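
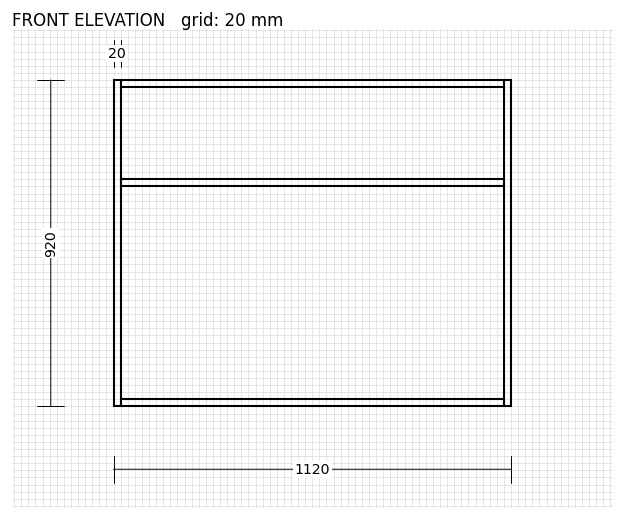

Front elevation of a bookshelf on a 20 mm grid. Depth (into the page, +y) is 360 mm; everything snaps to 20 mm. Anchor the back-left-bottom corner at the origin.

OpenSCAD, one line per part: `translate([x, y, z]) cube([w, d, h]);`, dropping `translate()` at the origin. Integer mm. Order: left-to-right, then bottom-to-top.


cube([20, 360, 920]);
translate([20, 0, 0]) cube([1080, 360, 20]);
translate([20, 0, 620]) cube([1080, 360, 20]);
translate([20, 0, 900]) cube([1080, 360, 20]);
translate([1100, 0, 0]) cube([20, 360, 920]);


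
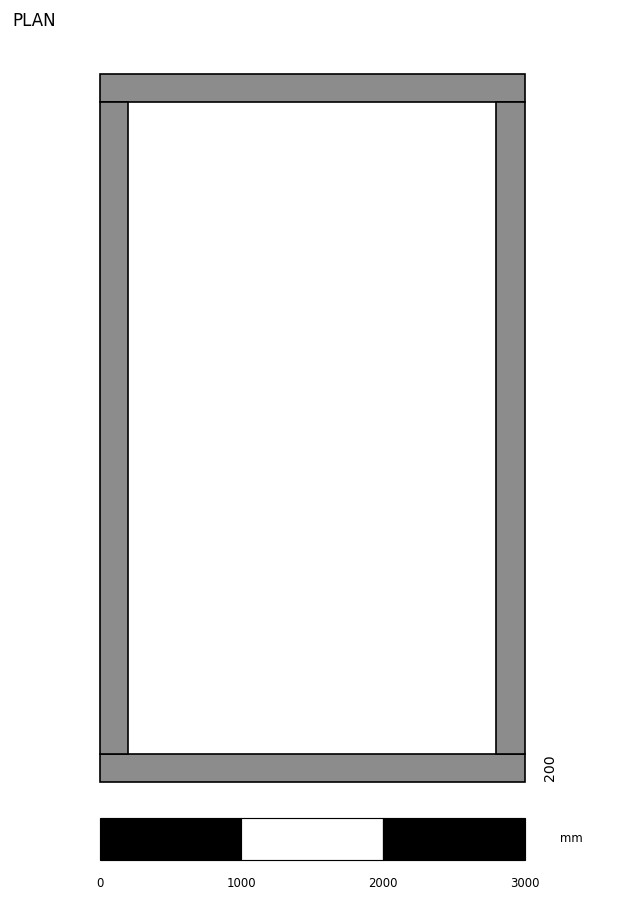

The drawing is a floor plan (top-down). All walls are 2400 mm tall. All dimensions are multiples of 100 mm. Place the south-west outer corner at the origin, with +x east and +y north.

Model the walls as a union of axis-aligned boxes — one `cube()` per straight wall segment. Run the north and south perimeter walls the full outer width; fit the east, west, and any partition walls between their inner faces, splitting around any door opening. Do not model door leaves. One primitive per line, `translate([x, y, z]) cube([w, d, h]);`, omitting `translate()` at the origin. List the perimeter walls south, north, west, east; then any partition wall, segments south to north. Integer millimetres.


cube([3000, 200, 2400]);
translate([0, 4800, 0]) cube([3000, 200, 2400]);
translate([0, 200, 0]) cube([200, 4600, 2400]);
translate([2800, 200, 0]) cube([200, 4600, 2400]);


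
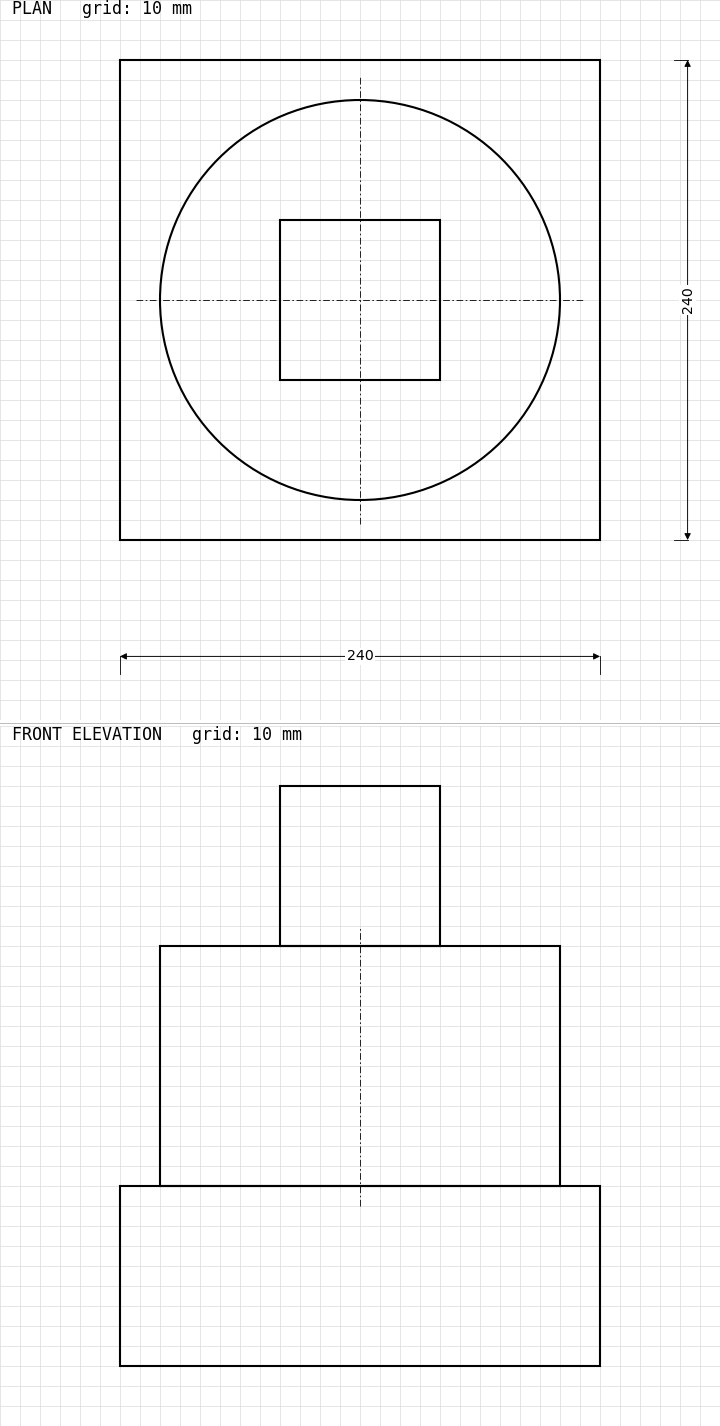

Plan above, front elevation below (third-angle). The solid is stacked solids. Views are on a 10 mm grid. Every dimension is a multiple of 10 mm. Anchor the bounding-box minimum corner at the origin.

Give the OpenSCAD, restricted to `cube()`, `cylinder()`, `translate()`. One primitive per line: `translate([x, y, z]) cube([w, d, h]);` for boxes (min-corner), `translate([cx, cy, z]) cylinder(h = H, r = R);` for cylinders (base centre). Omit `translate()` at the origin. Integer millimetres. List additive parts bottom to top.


cube([240, 240, 90]);
translate([120, 120, 90]) cylinder(h = 120, r = 100);
translate([80, 80, 210]) cube([80, 80, 80]);


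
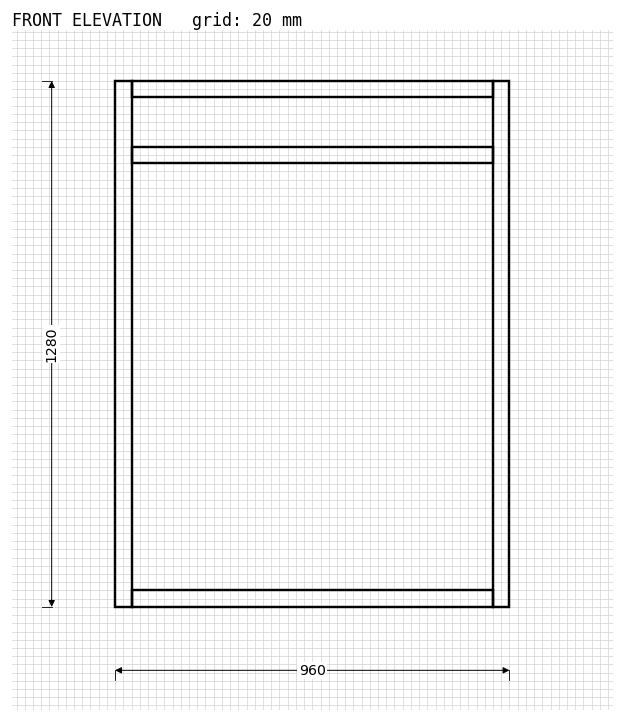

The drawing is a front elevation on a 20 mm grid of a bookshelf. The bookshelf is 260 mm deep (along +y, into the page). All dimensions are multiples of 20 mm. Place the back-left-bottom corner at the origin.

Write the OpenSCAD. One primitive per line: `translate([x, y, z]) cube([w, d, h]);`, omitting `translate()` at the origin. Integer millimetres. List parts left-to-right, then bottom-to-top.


cube([40, 260, 1280]);
translate([40, 0, 0]) cube([880, 260, 40]);
translate([40, 0, 1080]) cube([880, 260, 40]);
translate([40, 0, 1240]) cube([880, 260, 40]);
translate([920, 0, 0]) cube([40, 260, 1280]);


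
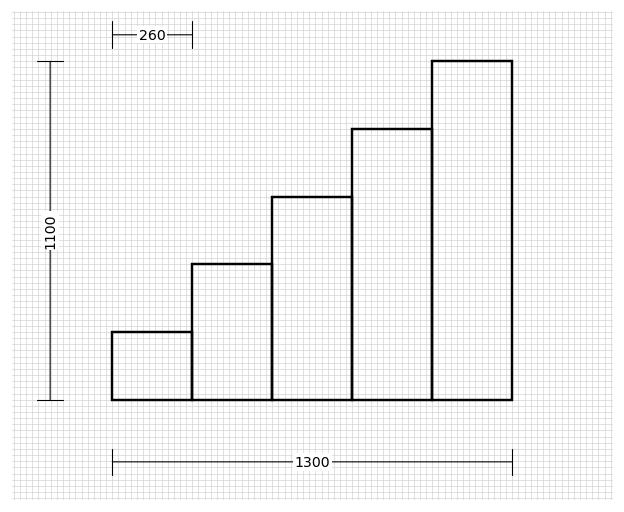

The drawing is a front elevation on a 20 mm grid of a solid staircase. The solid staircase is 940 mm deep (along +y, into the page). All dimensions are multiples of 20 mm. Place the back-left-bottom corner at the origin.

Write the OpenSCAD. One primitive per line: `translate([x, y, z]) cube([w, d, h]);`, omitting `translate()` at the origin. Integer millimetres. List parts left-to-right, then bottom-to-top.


cube([260, 940, 220]);
translate([260, 0, 0]) cube([260, 940, 440]);
translate([520, 0, 0]) cube([260, 940, 660]);
translate([780, 0, 0]) cube([260, 940, 880]);
translate([1040, 0, 0]) cube([260, 940, 1100]);


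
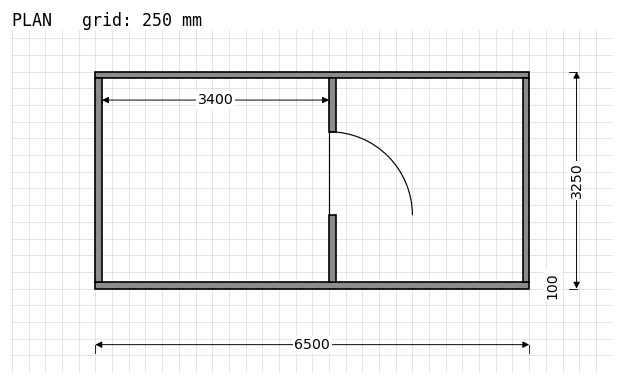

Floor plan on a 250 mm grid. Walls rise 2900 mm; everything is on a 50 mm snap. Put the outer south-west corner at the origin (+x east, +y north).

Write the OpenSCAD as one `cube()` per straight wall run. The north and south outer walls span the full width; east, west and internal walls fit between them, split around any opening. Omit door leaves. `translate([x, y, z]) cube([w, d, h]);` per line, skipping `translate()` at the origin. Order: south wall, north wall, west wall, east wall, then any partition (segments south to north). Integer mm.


cube([6500, 100, 2900]);
translate([0, 3150, 0]) cube([6500, 100, 2900]);
translate([0, 100, 0]) cube([100, 3050, 2900]);
translate([6400, 100, 0]) cube([100, 3050, 2900]);
translate([3500, 100, 0]) cube([100, 1000, 2900]);
translate([3500, 2350, 0]) cube([100, 800, 2900]);


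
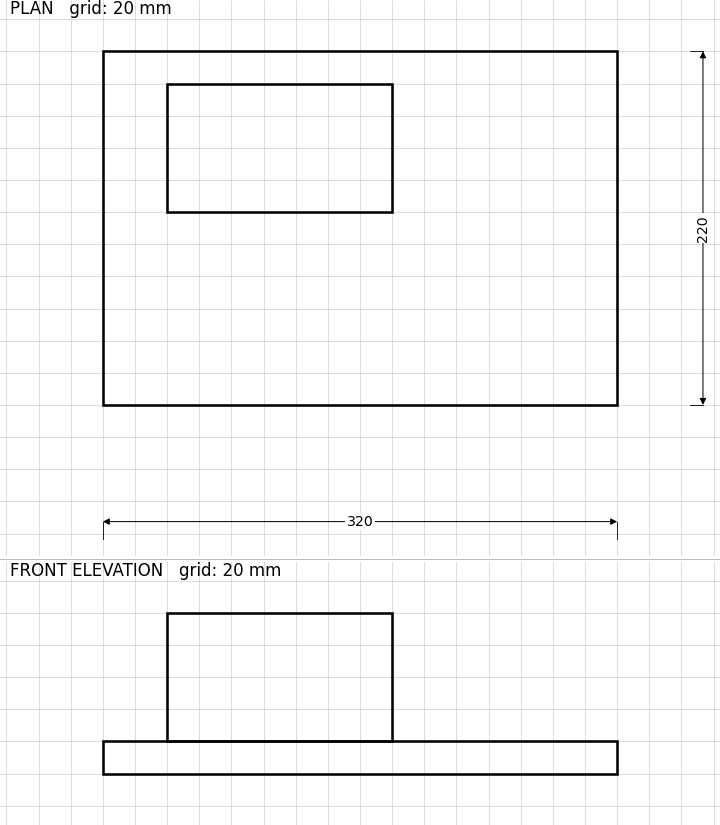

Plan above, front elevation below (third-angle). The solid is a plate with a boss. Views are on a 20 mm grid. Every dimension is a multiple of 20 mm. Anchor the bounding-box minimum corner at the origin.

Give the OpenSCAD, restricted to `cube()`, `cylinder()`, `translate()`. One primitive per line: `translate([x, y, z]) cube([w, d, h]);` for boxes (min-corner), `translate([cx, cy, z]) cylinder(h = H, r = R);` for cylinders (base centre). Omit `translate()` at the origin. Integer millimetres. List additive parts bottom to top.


cube([320, 220, 20]);
translate([40, 120, 20]) cube([140, 80, 80]);


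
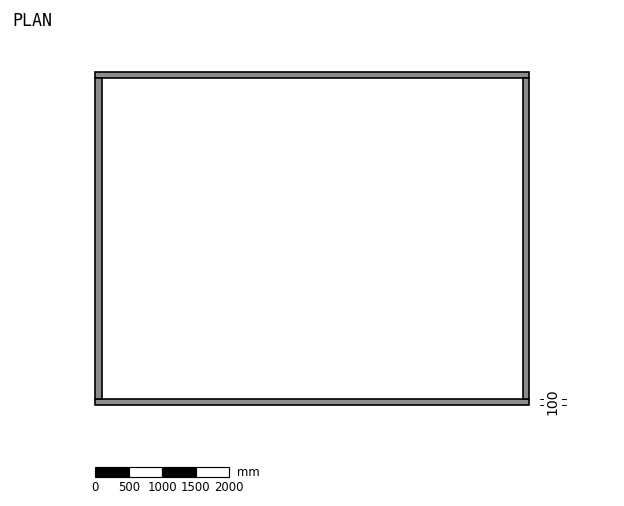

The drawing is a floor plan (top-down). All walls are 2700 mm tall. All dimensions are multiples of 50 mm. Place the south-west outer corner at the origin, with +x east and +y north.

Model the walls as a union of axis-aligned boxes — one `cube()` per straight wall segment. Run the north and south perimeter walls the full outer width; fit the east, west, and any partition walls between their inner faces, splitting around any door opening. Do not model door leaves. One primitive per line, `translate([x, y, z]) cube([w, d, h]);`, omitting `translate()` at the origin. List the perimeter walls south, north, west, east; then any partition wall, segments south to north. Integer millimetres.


cube([6500, 100, 2700]);
translate([0, 4900, 0]) cube([6500, 100, 2700]);
translate([0, 100, 0]) cube([100, 4800, 2700]);
translate([6400, 100, 0]) cube([100, 4800, 2700]);


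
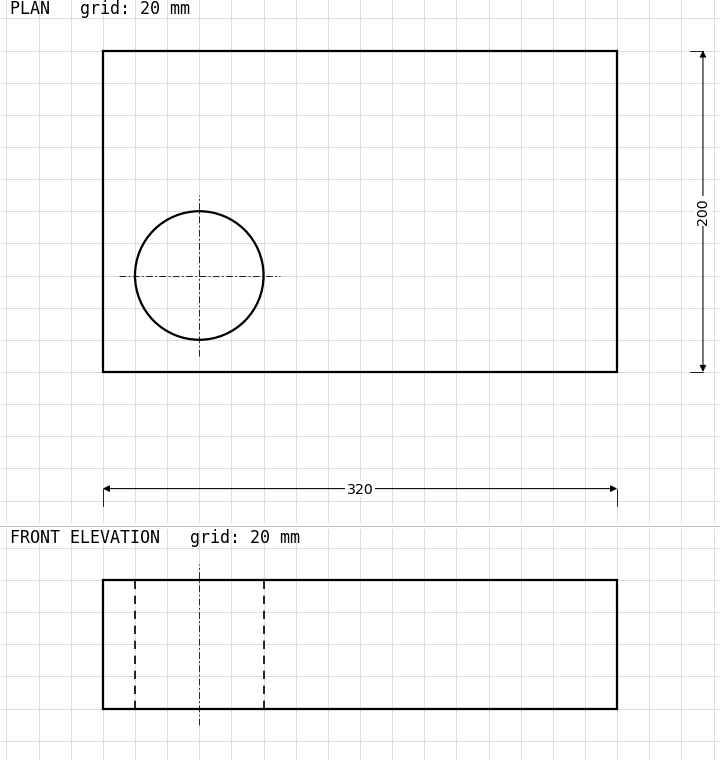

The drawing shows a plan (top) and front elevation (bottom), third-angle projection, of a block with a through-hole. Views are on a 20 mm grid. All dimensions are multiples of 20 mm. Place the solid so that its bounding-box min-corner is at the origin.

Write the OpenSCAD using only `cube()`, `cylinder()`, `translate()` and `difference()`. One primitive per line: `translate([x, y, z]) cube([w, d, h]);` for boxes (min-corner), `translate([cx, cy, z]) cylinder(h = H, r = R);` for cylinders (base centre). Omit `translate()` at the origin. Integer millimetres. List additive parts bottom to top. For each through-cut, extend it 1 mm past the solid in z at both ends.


difference() {
  cube([320, 200, 80]);
  translate([60, 60, -1]) cylinder(h = 82, r = 40);
}


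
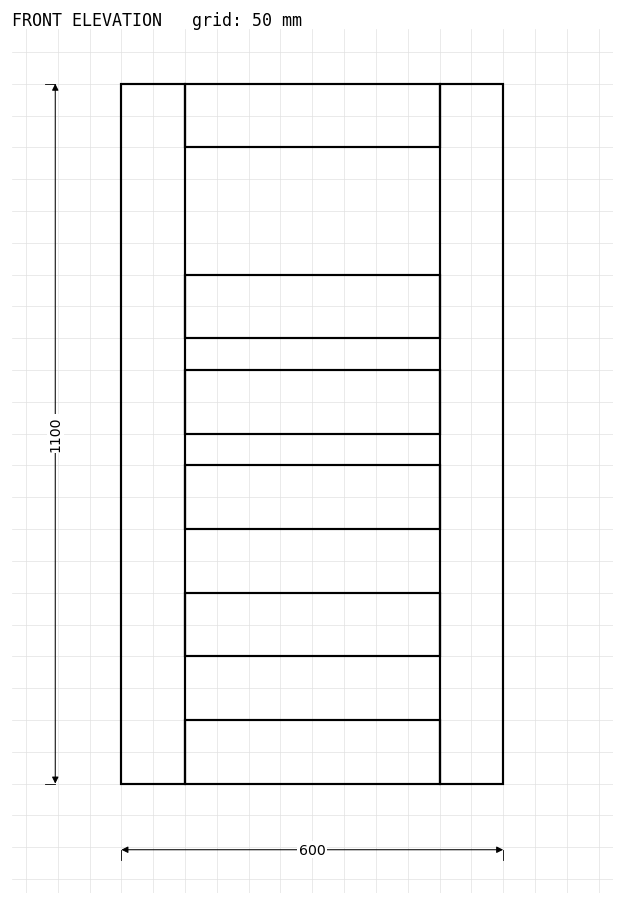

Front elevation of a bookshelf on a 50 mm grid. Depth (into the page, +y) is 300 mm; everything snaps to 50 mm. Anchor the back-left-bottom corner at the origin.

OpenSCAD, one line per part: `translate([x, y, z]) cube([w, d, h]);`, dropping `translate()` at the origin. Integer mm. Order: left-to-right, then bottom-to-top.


cube([100, 300, 1100]);
translate([100, 0, 0]) cube([400, 300, 100]);
translate([100, 0, 200]) cube([400, 300, 100]);
translate([100, 0, 400]) cube([400, 300, 100]);
translate([100, 0, 550]) cube([400, 300, 100]);
translate([100, 0, 700]) cube([400, 300, 100]);
translate([100, 0, 1000]) cube([400, 300, 100]);
translate([500, 0, 0]) cube([100, 300, 1100]);


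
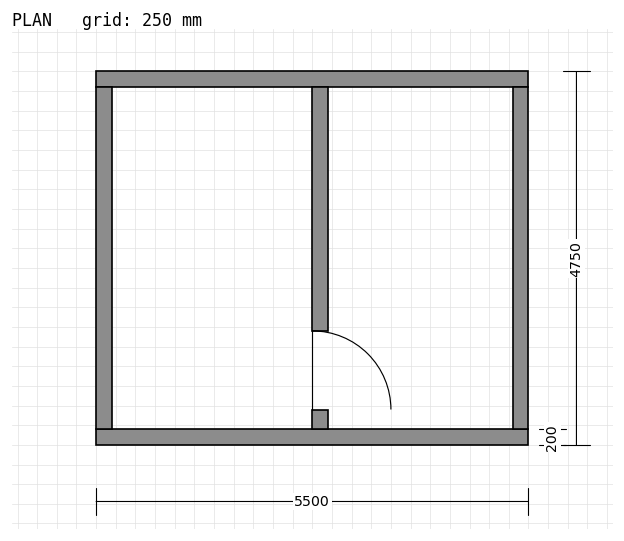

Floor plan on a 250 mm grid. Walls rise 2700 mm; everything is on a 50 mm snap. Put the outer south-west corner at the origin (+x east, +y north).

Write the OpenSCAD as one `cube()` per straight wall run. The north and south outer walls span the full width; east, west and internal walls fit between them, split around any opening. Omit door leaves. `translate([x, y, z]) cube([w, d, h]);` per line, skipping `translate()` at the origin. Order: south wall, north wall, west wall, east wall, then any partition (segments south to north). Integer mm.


cube([5500, 200, 2700]);
translate([0, 4550, 0]) cube([5500, 200, 2700]);
translate([0, 200, 0]) cube([200, 4350, 2700]);
translate([5300, 200, 0]) cube([200, 4350, 2700]);
translate([2750, 200, 0]) cube([200, 250, 2700]);
translate([2750, 1450, 0]) cube([200, 3100, 2700]);


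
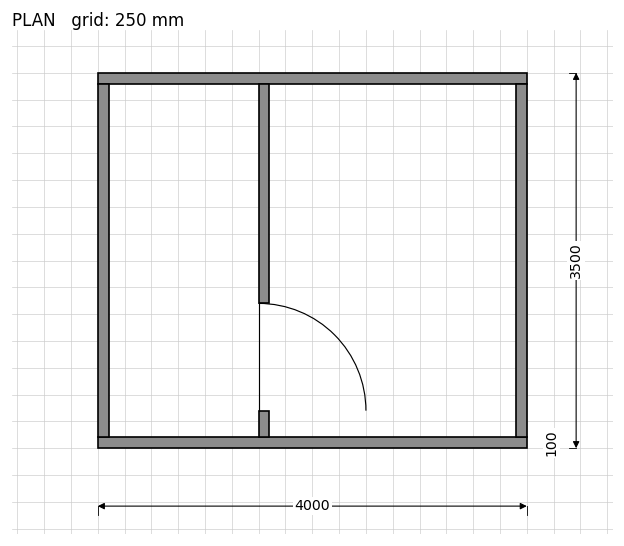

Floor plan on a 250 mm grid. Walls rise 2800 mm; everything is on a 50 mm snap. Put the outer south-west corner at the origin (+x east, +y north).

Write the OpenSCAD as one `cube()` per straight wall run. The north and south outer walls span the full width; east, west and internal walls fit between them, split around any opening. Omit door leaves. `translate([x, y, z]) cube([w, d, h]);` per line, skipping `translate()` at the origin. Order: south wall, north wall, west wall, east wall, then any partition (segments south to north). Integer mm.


cube([4000, 100, 2800]);
translate([0, 3400, 0]) cube([4000, 100, 2800]);
translate([0, 100, 0]) cube([100, 3300, 2800]);
translate([3900, 100, 0]) cube([100, 3300, 2800]);
translate([1500, 100, 0]) cube([100, 250, 2800]);
translate([1500, 1350, 0]) cube([100, 2050, 2800]);


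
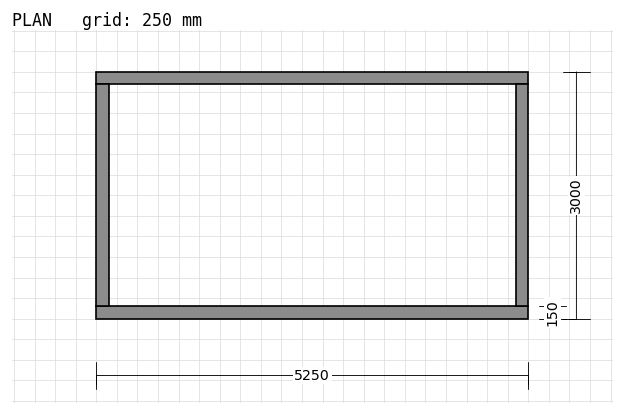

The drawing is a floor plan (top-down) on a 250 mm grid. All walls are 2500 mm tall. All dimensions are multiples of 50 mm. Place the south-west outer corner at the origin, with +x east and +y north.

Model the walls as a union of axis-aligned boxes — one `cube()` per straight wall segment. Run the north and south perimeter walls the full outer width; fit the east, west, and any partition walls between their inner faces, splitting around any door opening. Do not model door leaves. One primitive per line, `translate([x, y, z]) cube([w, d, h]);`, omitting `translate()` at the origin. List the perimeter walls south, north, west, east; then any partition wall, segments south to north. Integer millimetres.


cube([5250, 150, 2500]);
translate([0, 2850, 0]) cube([5250, 150, 2500]);
translate([0, 150, 0]) cube([150, 2700, 2500]);
translate([5100, 150, 0]) cube([150, 2700, 2500]);


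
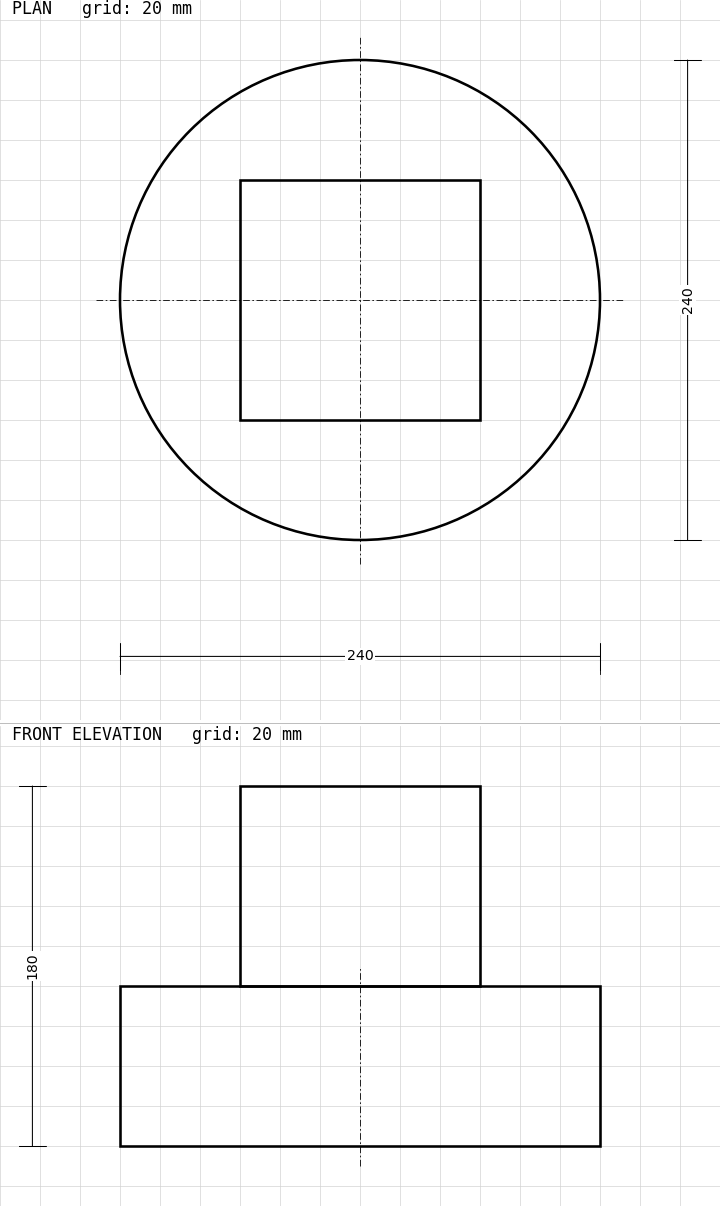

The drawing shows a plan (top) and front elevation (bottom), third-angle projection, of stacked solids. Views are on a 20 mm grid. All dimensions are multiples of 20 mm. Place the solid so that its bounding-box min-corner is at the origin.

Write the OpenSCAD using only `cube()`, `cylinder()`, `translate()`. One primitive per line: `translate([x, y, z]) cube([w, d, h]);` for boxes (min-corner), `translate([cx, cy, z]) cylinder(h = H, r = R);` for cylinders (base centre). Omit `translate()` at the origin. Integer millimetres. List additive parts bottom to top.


translate([120, 120, 0]) cylinder(h = 80, r = 120);
translate([60, 60, 80]) cube([120, 120, 100]);


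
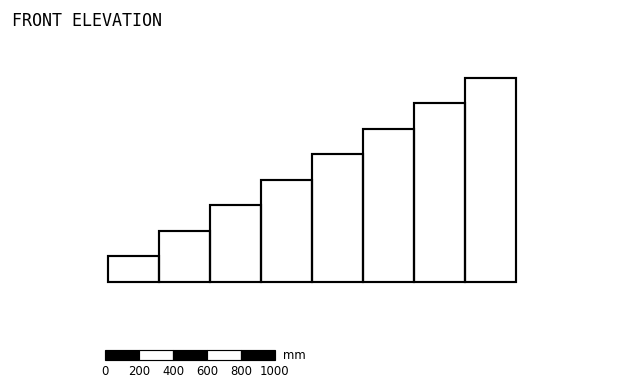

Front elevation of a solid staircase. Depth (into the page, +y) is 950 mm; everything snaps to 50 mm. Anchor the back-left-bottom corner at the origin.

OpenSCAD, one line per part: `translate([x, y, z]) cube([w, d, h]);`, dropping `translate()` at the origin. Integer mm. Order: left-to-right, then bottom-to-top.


cube([300, 950, 150]);
translate([300, 0, 0]) cube([300, 950, 300]);
translate([600, 0, 0]) cube([300, 950, 450]);
translate([900, 0, 0]) cube([300, 950, 600]);
translate([1200, 0, 0]) cube([300, 950, 750]);
translate([1500, 0, 0]) cube([300, 950, 900]);
translate([1800, 0, 0]) cube([300, 950, 1050]);
translate([2100, 0, 0]) cube([300, 950, 1200]);


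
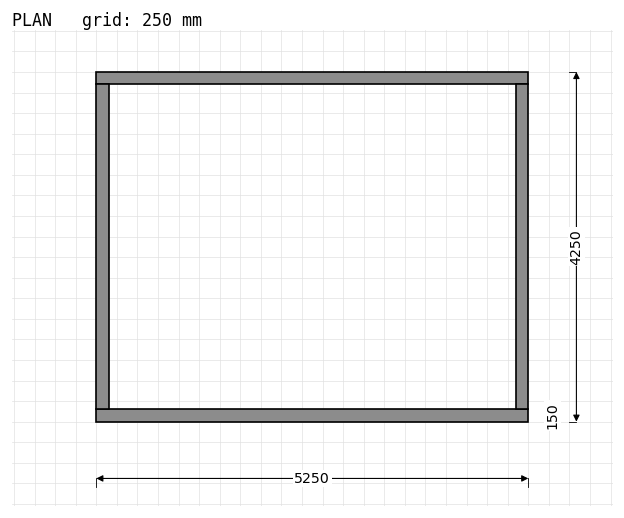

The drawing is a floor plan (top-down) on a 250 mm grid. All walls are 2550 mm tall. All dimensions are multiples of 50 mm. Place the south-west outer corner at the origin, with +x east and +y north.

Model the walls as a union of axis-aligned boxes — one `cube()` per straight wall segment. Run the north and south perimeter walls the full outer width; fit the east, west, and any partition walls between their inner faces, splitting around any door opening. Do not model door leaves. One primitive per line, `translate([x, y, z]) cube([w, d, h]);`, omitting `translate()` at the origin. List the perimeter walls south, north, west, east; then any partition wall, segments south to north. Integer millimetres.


cube([5250, 150, 2550]);
translate([0, 4100, 0]) cube([5250, 150, 2550]);
translate([0, 150, 0]) cube([150, 3950, 2550]);
translate([5100, 150, 0]) cube([150, 3950, 2550]);


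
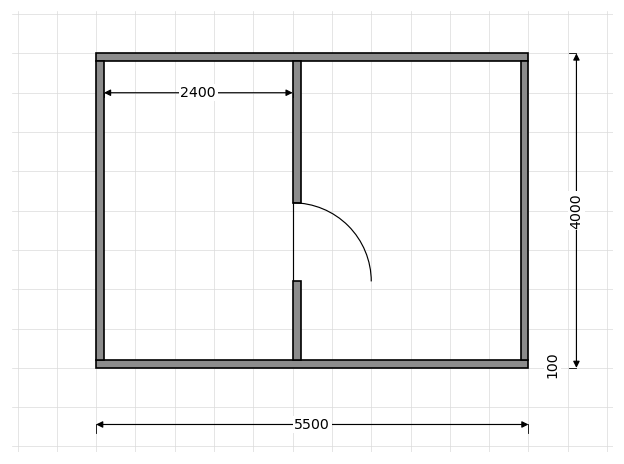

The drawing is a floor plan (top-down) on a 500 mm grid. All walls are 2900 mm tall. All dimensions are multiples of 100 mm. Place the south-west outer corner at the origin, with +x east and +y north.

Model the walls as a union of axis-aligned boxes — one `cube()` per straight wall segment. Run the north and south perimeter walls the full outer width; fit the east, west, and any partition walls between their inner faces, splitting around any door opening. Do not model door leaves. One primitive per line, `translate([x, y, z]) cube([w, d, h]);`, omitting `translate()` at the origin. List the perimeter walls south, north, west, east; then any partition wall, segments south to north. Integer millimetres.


cube([5500, 100, 2900]);
translate([0, 3900, 0]) cube([5500, 100, 2900]);
translate([0, 100, 0]) cube([100, 3800, 2900]);
translate([5400, 100, 0]) cube([100, 3800, 2900]);
translate([2500, 100, 0]) cube([100, 1000, 2900]);
translate([2500, 2100, 0]) cube([100, 1800, 2900]);


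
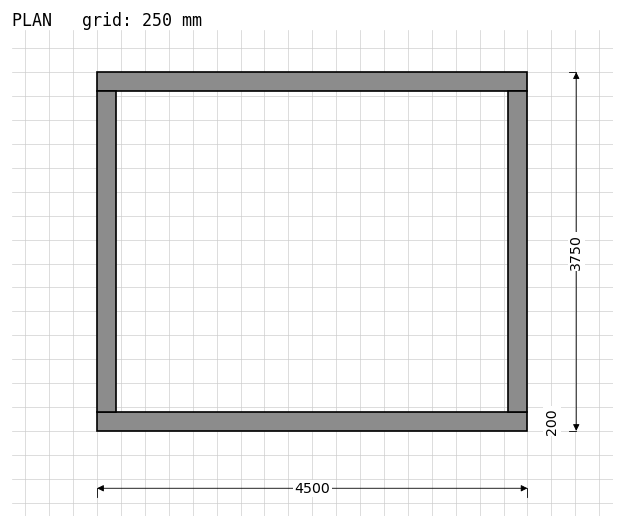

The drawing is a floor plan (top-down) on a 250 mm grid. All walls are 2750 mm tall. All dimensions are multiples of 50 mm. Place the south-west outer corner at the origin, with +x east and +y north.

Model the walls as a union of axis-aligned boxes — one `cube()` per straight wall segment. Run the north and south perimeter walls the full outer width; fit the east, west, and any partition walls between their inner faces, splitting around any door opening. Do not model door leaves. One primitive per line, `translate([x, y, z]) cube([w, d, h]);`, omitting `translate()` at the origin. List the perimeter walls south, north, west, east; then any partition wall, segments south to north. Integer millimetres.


cube([4500, 200, 2750]);
translate([0, 3550, 0]) cube([4500, 200, 2750]);
translate([0, 200, 0]) cube([200, 3350, 2750]);
translate([4300, 200, 0]) cube([200, 3350, 2750]);


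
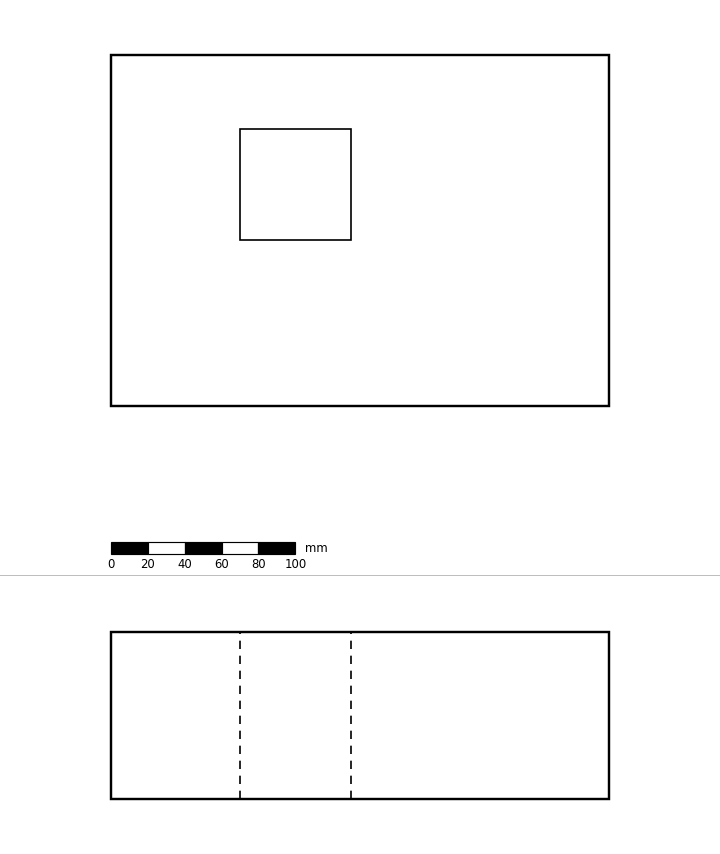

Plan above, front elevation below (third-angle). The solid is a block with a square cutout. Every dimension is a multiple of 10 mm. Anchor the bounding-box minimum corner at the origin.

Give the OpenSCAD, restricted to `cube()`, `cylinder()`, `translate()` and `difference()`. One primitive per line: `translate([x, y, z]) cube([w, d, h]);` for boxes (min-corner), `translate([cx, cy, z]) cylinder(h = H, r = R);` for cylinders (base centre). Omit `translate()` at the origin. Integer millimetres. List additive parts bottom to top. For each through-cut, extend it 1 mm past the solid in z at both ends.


difference() {
  cube([270, 190, 90]);
  translate([70, 90, -1]) cube([60, 60, 92]);
}


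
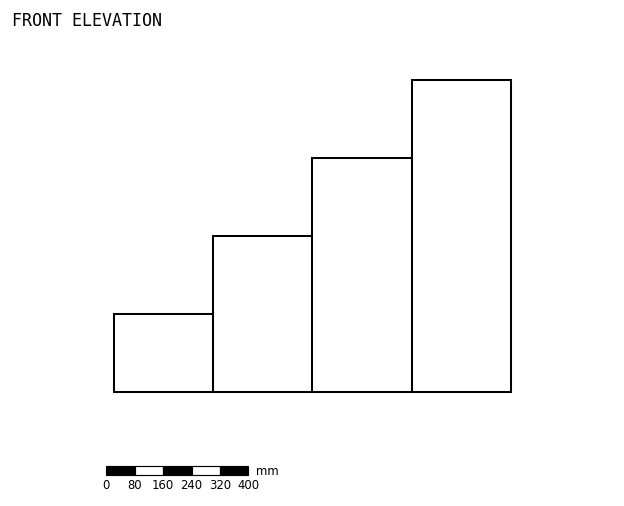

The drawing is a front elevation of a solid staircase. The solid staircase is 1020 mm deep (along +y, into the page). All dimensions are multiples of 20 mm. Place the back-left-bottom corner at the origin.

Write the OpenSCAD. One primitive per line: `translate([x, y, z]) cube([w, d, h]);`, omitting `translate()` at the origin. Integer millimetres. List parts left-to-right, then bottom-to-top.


cube([280, 1020, 220]);
translate([280, 0, 0]) cube([280, 1020, 440]);
translate([560, 0, 0]) cube([280, 1020, 660]);
translate([840, 0, 0]) cube([280, 1020, 880]);


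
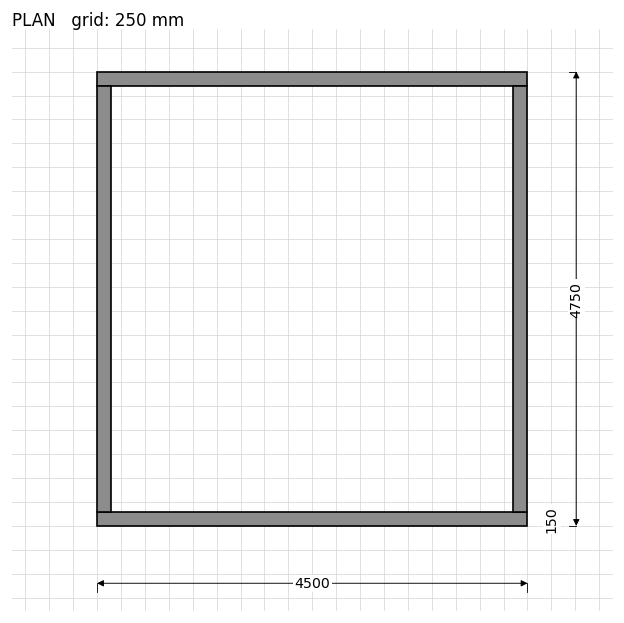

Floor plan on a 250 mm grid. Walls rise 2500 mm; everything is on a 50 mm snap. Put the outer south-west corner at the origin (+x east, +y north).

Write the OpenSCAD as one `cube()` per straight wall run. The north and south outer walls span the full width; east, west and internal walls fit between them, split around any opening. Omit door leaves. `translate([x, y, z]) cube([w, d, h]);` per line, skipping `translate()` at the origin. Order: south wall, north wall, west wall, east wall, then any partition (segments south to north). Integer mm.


cube([4500, 150, 2500]);
translate([0, 4600, 0]) cube([4500, 150, 2500]);
translate([0, 150, 0]) cube([150, 4450, 2500]);
translate([4350, 150, 0]) cube([150, 4450, 2500]);


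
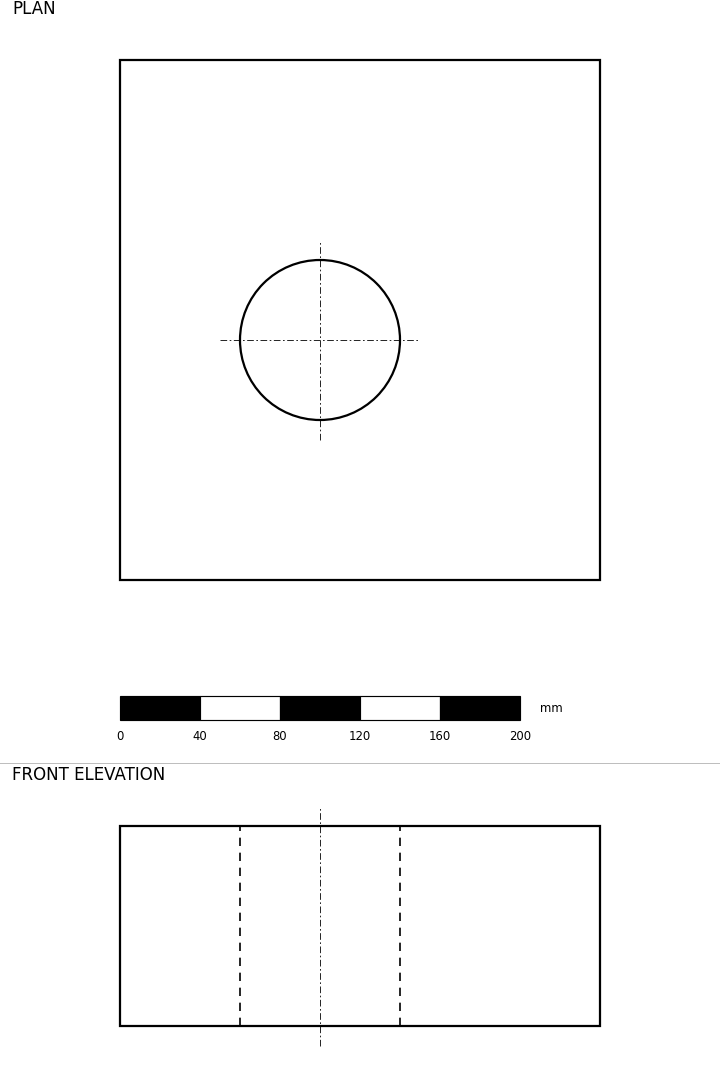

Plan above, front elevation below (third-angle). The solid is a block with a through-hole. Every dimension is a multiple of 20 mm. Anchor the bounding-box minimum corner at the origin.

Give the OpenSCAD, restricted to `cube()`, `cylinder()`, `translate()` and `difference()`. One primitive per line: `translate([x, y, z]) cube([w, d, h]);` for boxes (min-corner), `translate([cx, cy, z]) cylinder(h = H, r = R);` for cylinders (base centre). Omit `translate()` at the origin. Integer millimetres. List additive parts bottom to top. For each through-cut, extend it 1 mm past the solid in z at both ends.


difference() {
  cube([240, 260, 100]);
  translate([100, 120, -1]) cylinder(h = 102, r = 40);
}


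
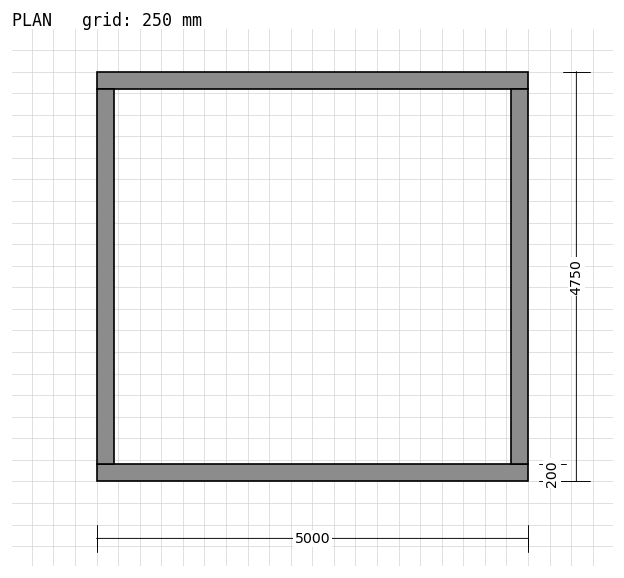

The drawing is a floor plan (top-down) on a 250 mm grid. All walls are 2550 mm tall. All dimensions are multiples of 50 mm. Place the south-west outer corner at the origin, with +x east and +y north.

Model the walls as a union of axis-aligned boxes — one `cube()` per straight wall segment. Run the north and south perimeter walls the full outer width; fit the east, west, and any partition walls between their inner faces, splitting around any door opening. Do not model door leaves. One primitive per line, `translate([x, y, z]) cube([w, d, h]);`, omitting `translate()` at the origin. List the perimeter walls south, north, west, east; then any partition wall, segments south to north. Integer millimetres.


cube([5000, 200, 2550]);
translate([0, 4550, 0]) cube([5000, 200, 2550]);
translate([0, 200, 0]) cube([200, 4350, 2550]);
translate([4800, 200, 0]) cube([200, 4350, 2550]);


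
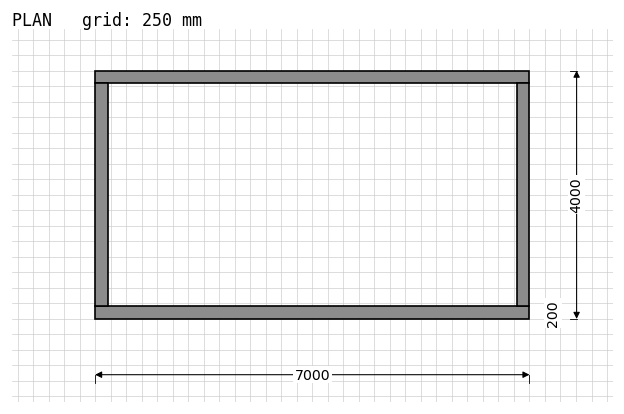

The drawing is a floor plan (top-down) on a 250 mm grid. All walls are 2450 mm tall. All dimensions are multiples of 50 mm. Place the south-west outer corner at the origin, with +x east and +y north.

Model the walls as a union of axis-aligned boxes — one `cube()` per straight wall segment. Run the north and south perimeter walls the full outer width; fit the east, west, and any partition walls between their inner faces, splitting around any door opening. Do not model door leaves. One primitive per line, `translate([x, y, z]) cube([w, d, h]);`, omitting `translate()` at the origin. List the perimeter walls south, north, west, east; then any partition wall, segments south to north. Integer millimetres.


cube([7000, 200, 2450]);
translate([0, 3800, 0]) cube([7000, 200, 2450]);
translate([0, 200, 0]) cube([200, 3600, 2450]);
translate([6800, 200, 0]) cube([200, 3600, 2450]);


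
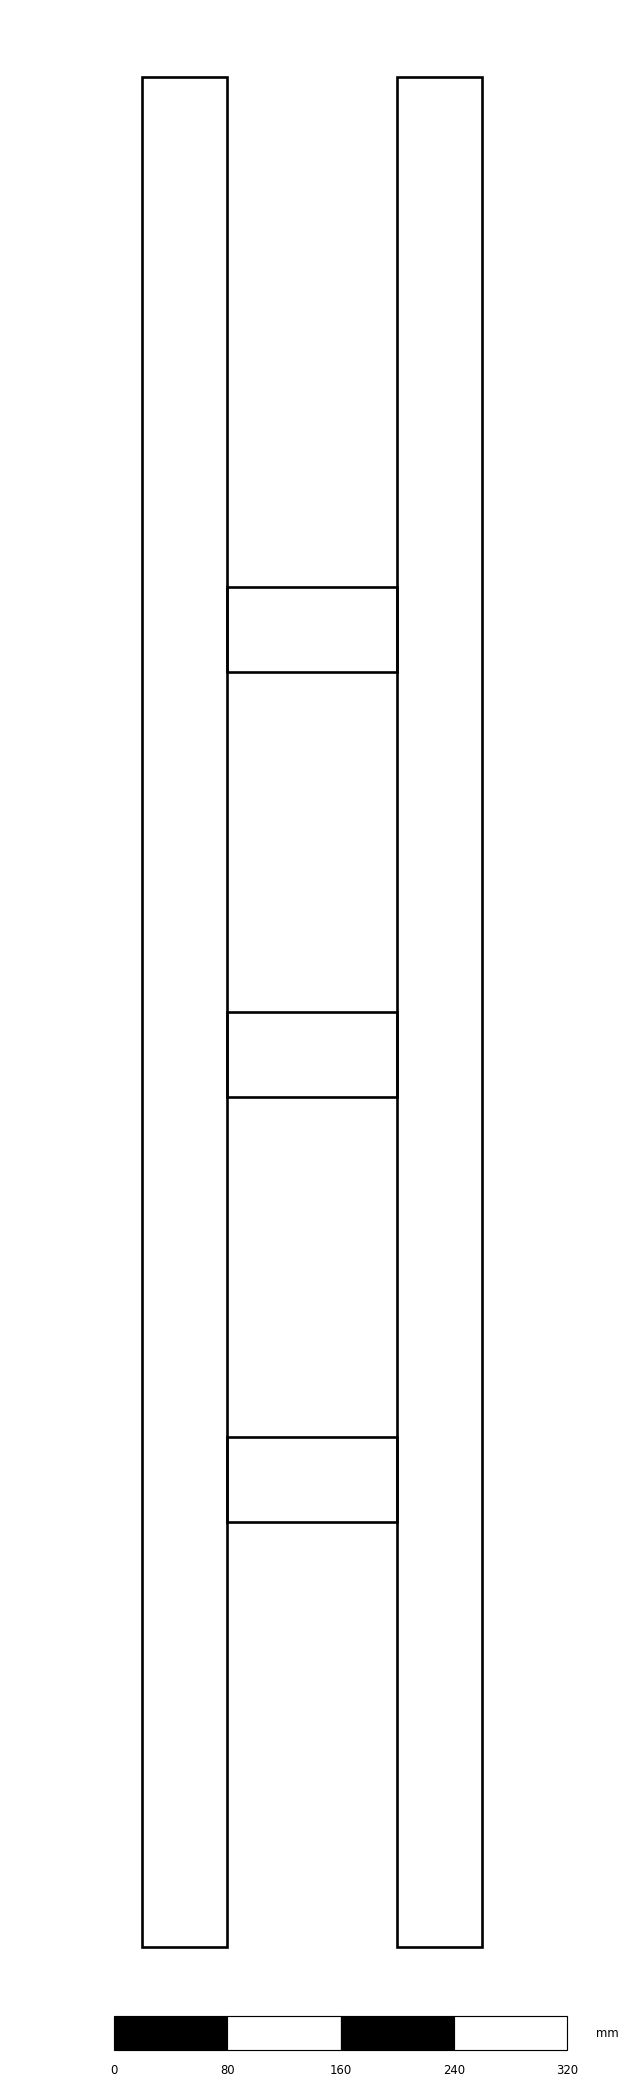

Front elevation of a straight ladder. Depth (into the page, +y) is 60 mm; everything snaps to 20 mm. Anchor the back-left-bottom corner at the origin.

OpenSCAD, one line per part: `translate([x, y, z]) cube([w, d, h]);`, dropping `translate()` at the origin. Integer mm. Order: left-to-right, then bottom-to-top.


cube([60, 60, 1320]);
translate([60, 0, 300]) cube([120, 60, 60]);
translate([60, 0, 600]) cube([120, 60, 60]);
translate([60, 0, 900]) cube([120, 60, 60]);
translate([180, 0, 0]) cube([60, 60, 1320]);


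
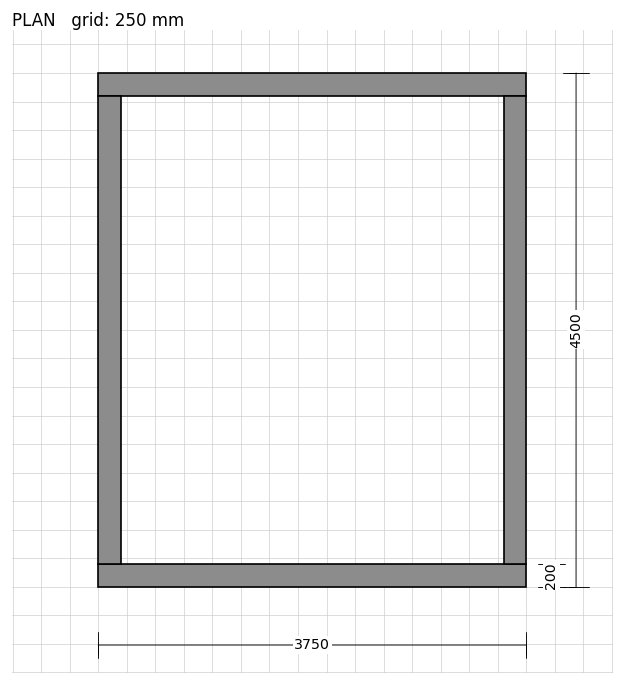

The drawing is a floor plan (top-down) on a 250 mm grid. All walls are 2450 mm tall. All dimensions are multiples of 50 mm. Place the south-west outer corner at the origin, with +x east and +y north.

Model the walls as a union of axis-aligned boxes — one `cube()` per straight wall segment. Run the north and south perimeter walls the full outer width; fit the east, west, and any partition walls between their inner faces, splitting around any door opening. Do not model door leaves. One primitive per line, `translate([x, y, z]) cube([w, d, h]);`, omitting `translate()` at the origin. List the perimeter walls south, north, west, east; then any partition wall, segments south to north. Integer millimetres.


cube([3750, 200, 2450]);
translate([0, 4300, 0]) cube([3750, 200, 2450]);
translate([0, 200, 0]) cube([200, 4100, 2450]);
translate([3550, 200, 0]) cube([200, 4100, 2450]);


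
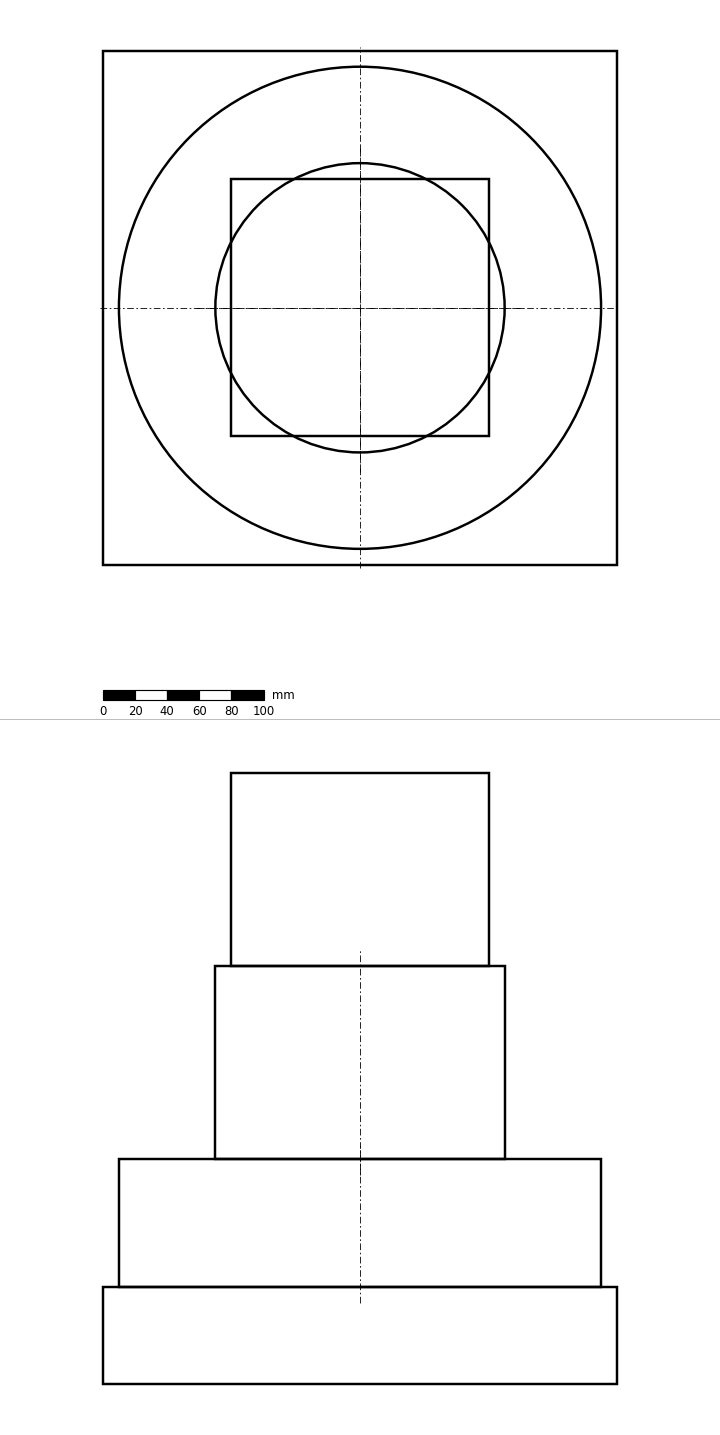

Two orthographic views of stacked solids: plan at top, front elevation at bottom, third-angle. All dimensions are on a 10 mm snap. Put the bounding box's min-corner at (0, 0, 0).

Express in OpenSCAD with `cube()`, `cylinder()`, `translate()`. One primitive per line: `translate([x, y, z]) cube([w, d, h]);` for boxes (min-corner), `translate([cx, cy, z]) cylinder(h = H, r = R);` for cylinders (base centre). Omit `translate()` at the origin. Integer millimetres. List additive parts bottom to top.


cube([320, 320, 60]);
translate([160, 160, 60]) cylinder(h = 80, r = 150);
translate([160, 160, 140]) cylinder(h = 120, r = 90);
translate([80, 80, 260]) cube([160, 160, 120]);


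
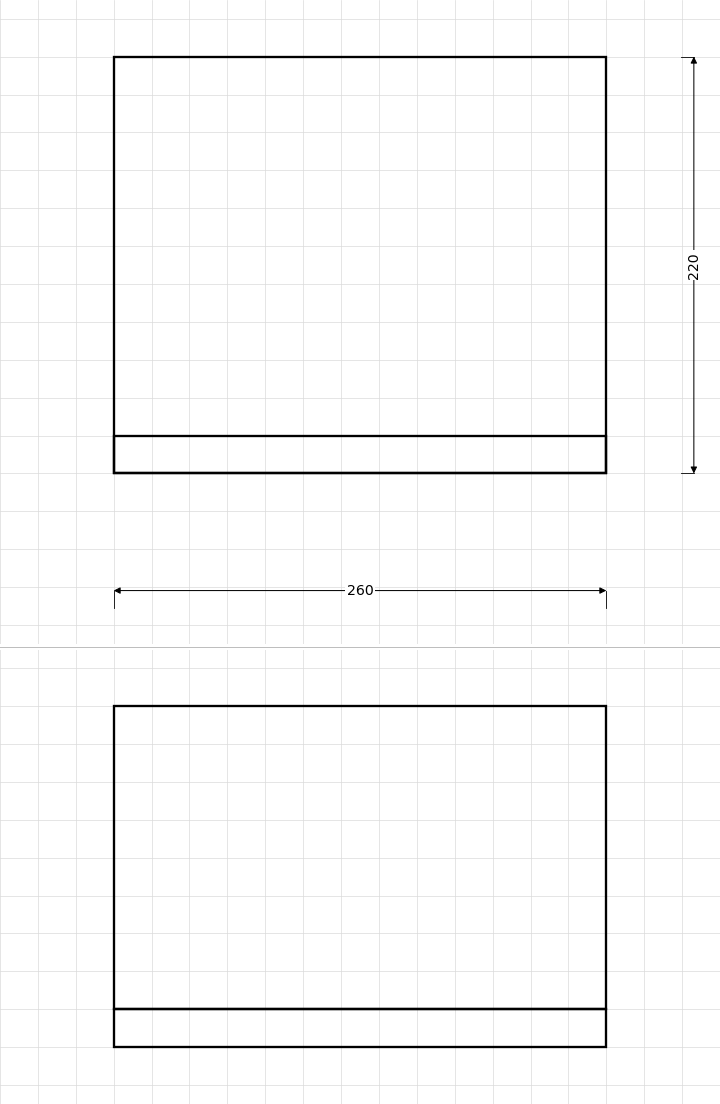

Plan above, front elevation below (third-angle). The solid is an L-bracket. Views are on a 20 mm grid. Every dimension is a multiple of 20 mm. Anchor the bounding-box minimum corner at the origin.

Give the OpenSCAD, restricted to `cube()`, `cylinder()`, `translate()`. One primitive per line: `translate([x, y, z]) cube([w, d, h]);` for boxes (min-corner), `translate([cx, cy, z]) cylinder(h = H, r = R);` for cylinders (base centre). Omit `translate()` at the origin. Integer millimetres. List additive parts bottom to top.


cube([260, 220, 20]);
translate([0, 0, 20]) cube([260, 20, 160]);


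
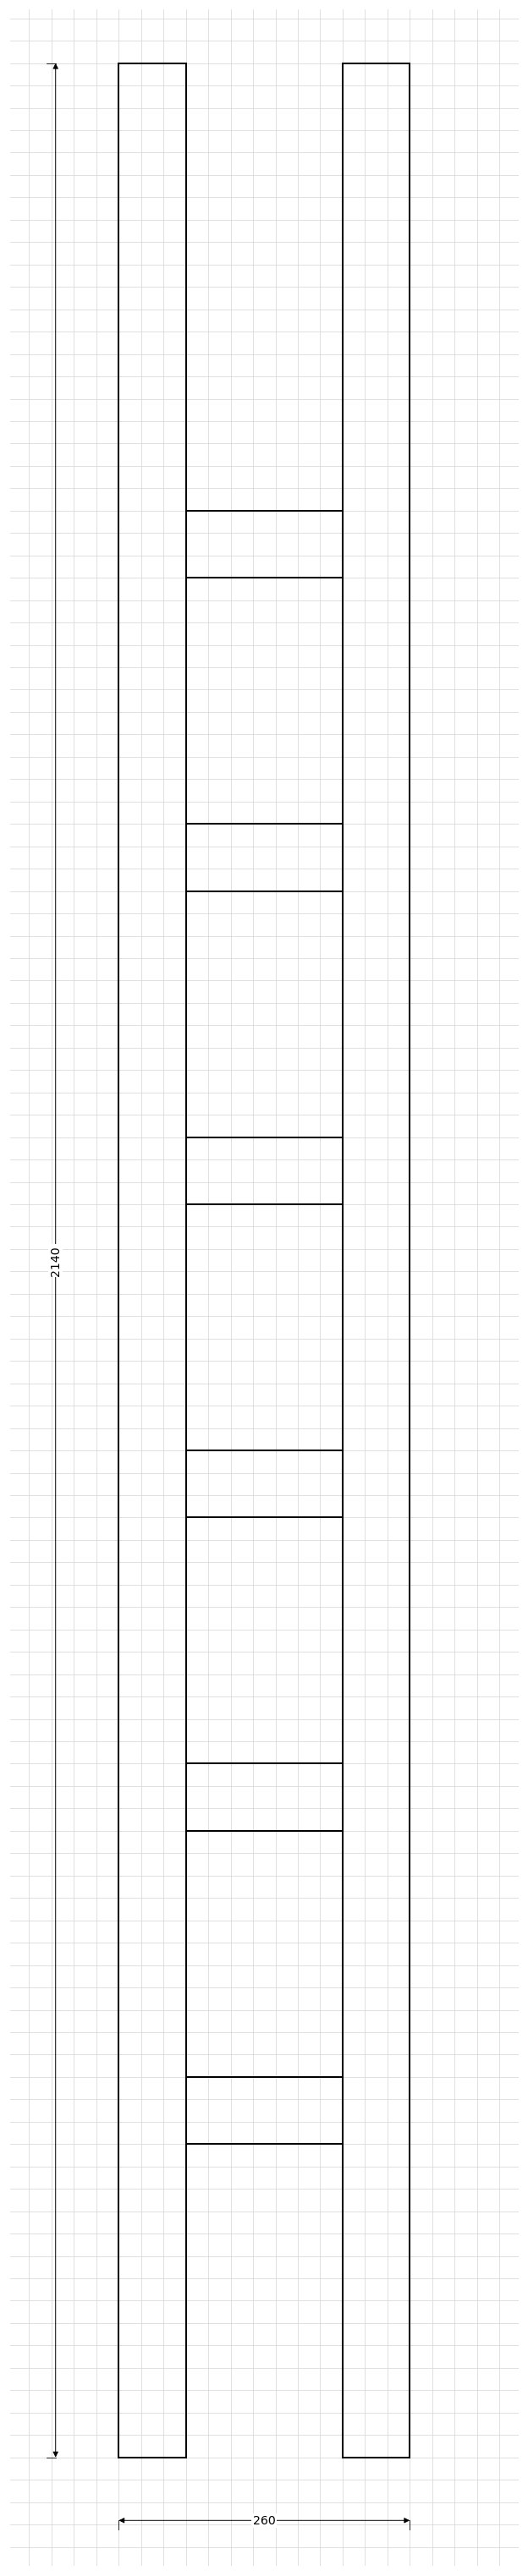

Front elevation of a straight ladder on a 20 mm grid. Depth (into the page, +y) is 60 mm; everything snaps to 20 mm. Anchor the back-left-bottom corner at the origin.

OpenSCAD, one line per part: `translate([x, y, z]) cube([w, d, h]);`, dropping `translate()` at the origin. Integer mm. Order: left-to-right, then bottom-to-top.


cube([60, 60, 2140]);
translate([60, 0, 280]) cube([140, 60, 60]);
translate([60, 0, 560]) cube([140, 60, 60]);
translate([60, 0, 840]) cube([140, 60, 60]);
translate([60, 0, 1120]) cube([140, 60, 60]);
translate([60, 0, 1400]) cube([140, 60, 60]);
translate([60, 0, 1680]) cube([140, 60, 60]);
translate([200, 0, 0]) cube([60, 60, 2140]);


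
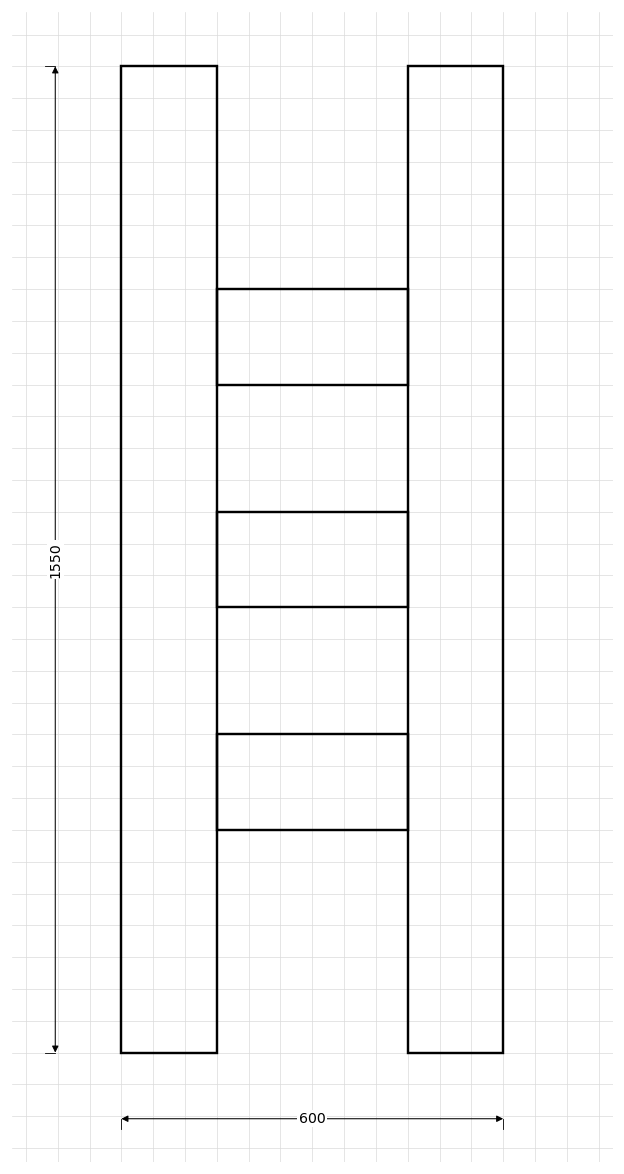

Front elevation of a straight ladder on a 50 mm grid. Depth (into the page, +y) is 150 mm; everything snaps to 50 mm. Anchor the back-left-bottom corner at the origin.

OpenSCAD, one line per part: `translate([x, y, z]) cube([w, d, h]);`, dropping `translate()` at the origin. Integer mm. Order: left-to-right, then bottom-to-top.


cube([150, 150, 1550]);
translate([150, 0, 350]) cube([300, 150, 150]);
translate([150, 0, 700]) cube([300, 150, 150]);
translate([150, 0, 1050]) cube([300, 150, 150]);
translate([450, 0, 0]) cube([150, 150, 1550]);


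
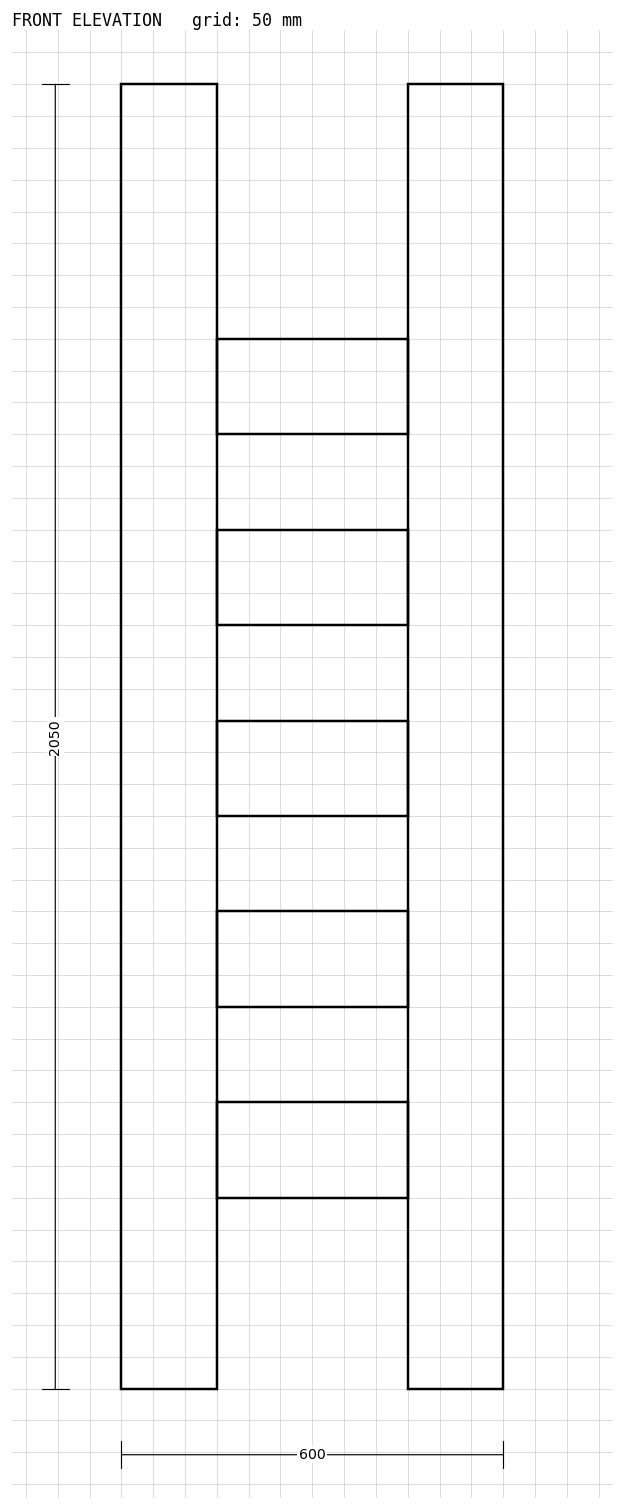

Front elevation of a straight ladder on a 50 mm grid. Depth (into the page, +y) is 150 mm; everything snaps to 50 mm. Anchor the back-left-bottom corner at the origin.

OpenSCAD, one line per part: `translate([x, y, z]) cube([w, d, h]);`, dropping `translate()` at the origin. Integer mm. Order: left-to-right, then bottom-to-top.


cube([150, 150, 2050]);
translate([150, 0, 300]) cube([300, 150, 150]);
translate([150, 0, 600]) cube([300, 150, 150]);
translate([150, 0, 900]) cube([300, 150, 150]);
translate([150, 0, 1200]) cube([300, 150, 150]);
translate([150, 0, 1500]) cube([300, 150, 150]);
translate([450, 0, 0]) cube([150, 150, 2050]);


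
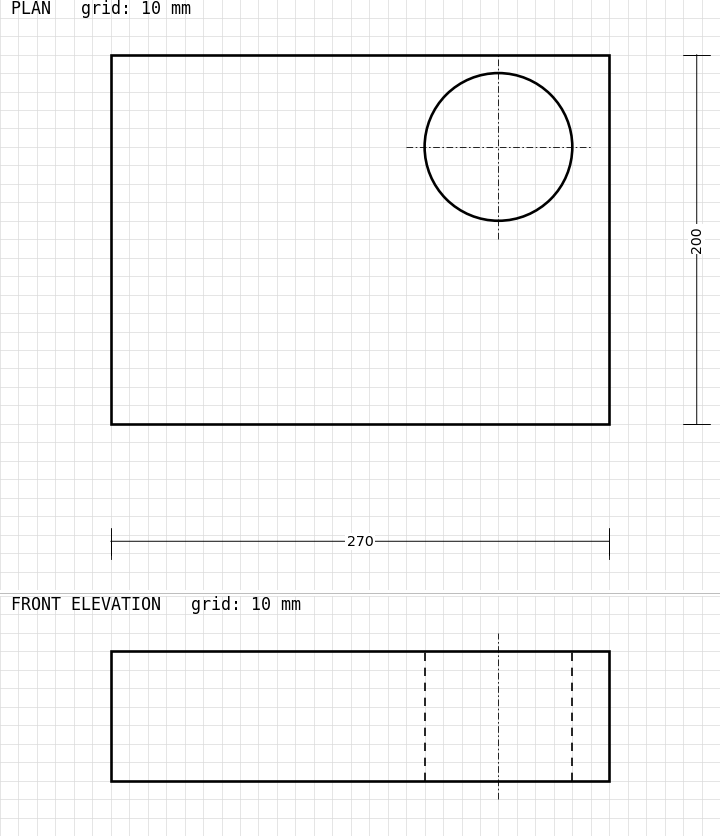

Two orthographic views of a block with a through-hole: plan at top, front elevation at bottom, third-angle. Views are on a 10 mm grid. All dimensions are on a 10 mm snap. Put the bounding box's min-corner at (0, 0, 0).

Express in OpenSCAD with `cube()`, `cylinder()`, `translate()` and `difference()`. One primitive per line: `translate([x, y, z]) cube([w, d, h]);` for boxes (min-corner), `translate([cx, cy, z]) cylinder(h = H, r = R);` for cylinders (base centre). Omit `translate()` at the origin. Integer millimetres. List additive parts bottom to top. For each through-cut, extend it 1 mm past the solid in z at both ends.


difference() {
  cube([270, 200, 70]);
  translate([210, 150, -1]) cylinder(h = 72, r = 40);
}


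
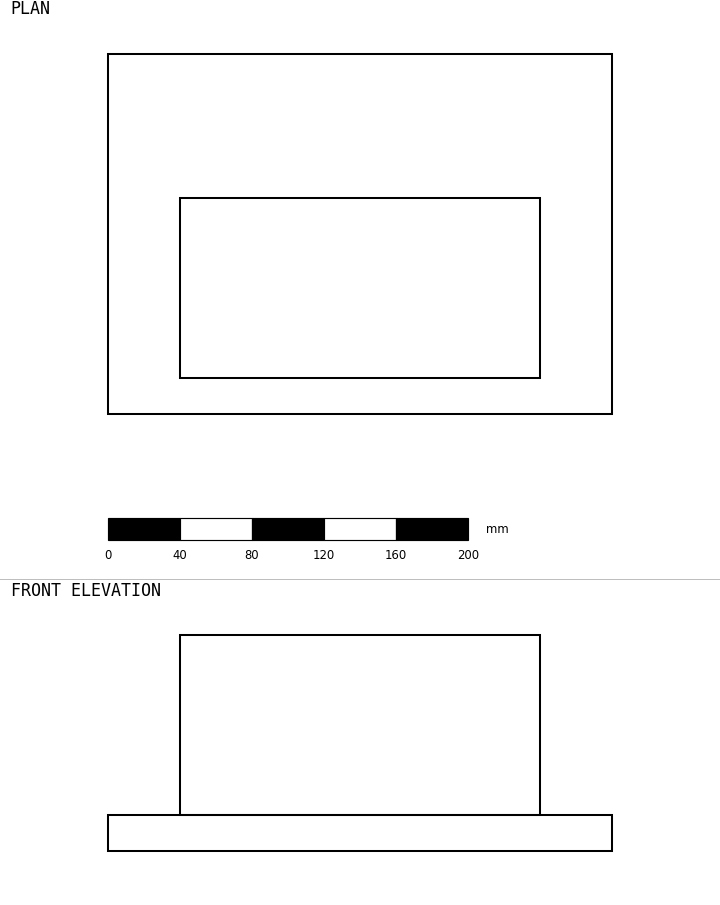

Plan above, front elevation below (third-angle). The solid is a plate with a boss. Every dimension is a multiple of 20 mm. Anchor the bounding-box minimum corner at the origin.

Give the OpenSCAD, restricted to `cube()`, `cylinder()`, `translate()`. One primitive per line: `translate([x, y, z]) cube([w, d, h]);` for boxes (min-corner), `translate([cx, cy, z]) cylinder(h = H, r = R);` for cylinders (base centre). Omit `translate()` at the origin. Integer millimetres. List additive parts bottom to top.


cube([280, 200, 20]);
translate([40, 20, 20]) cube([200, 100, 100]);


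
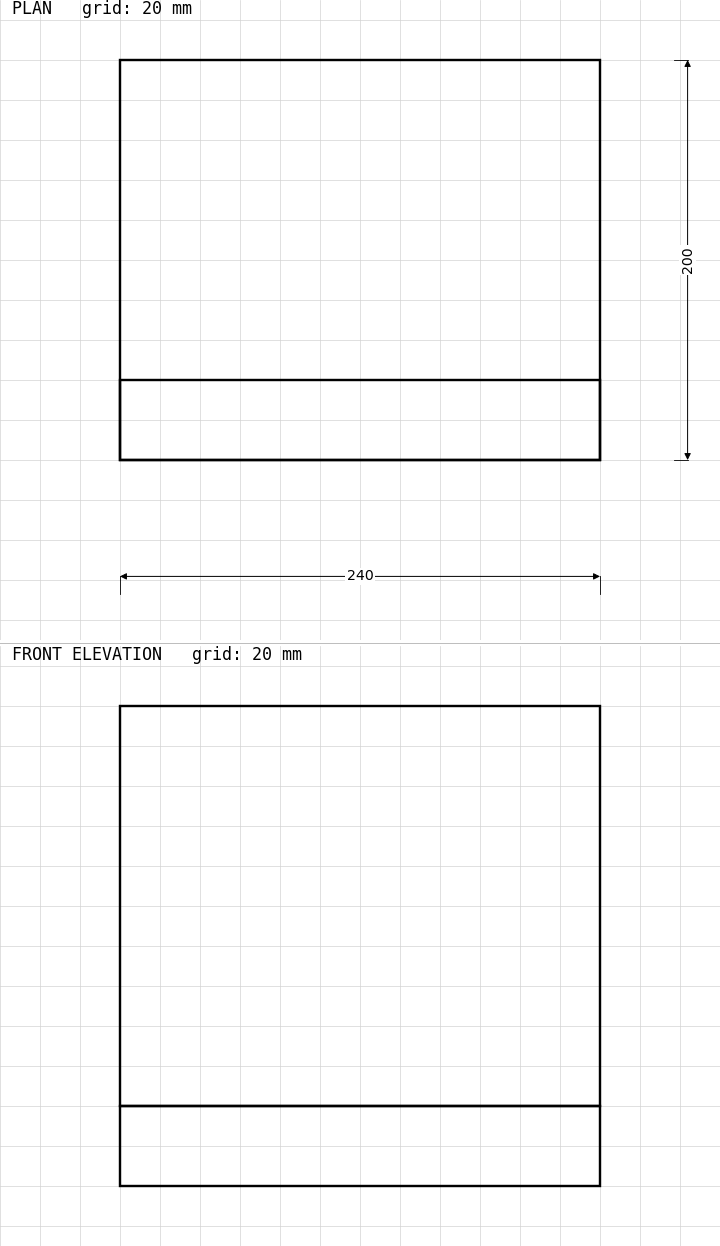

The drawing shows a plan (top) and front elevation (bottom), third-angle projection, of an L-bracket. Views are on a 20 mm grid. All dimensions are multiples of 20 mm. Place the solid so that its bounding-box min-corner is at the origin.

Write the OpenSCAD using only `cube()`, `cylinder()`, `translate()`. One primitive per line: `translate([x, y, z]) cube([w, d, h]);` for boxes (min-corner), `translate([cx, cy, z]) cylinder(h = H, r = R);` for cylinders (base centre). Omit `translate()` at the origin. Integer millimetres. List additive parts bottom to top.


cube([240, 200, 40]);
translate([0, 0, 40]) cube([240, 40, 200]);


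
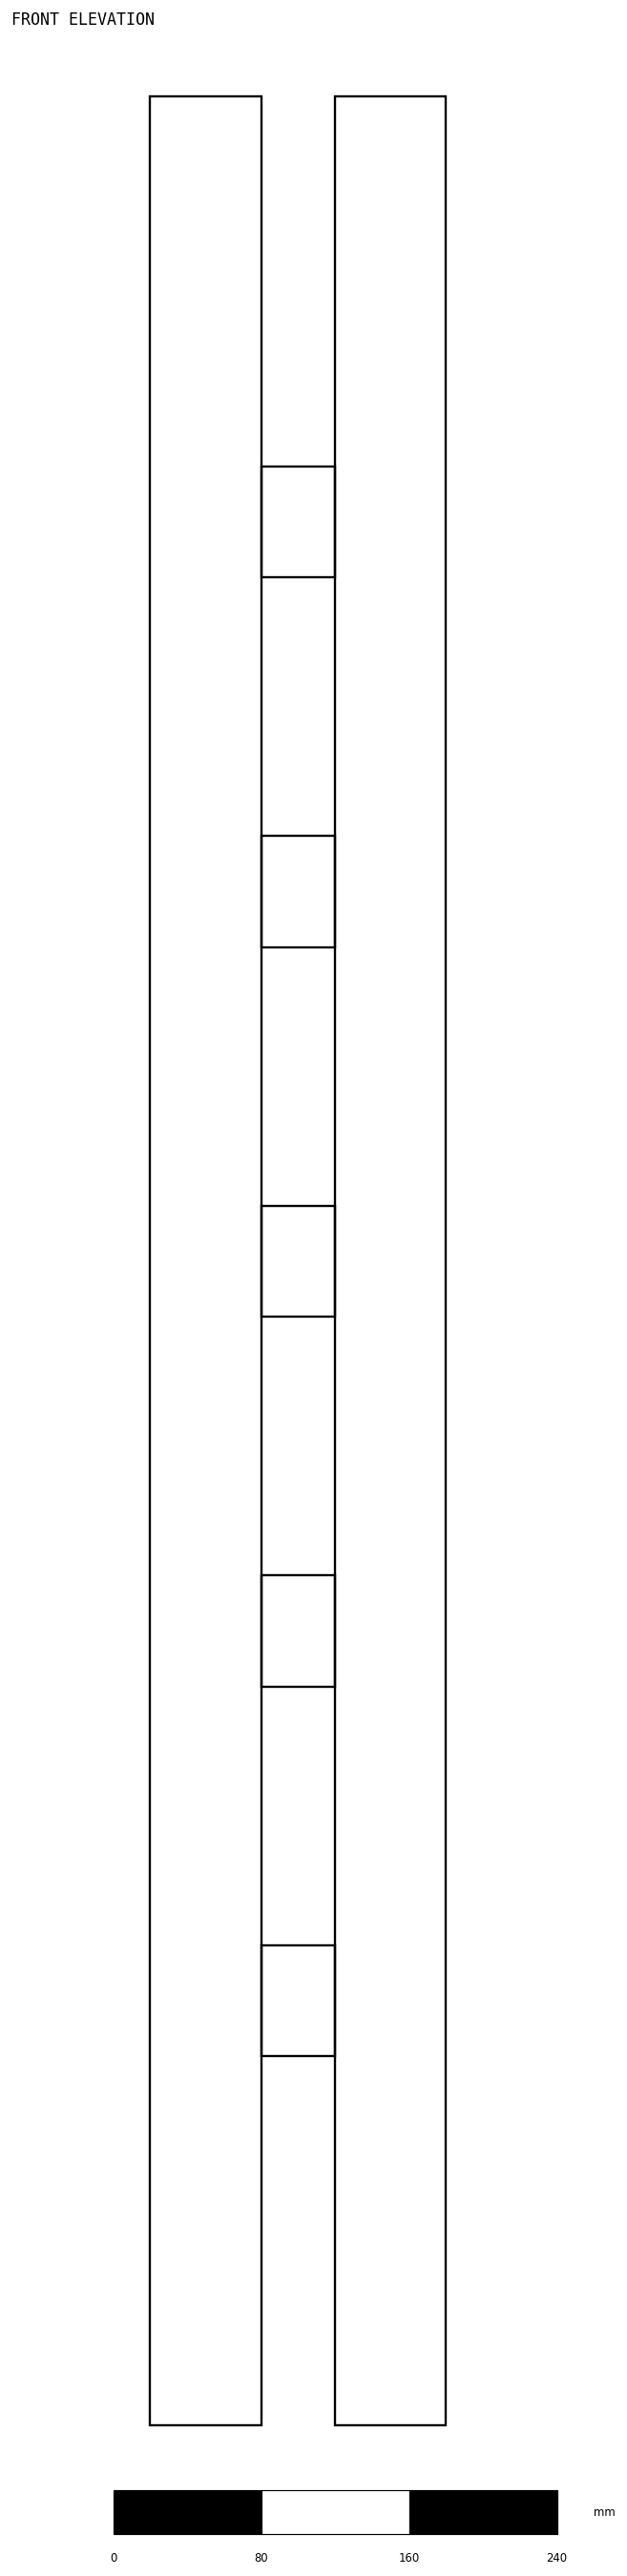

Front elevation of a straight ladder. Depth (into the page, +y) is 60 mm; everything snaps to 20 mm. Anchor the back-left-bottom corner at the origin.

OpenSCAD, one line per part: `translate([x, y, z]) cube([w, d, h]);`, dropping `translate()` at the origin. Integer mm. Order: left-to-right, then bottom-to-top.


cube([60, 60, 1260]);
translate([60, 0, 200]) cube([40, 60, 60]);
translate([60, 0, 400]) cube([40, 60, 60]);
translate([60, 0, 600]) cube([40, 60, 60]);
translate([60, 0, 800]) cube([40, 60, 60]);
translate([60, 0, 1000]) cube([40, 60, 60]);
translate([100, 0, 0]) cube([60, 60, 1260]);


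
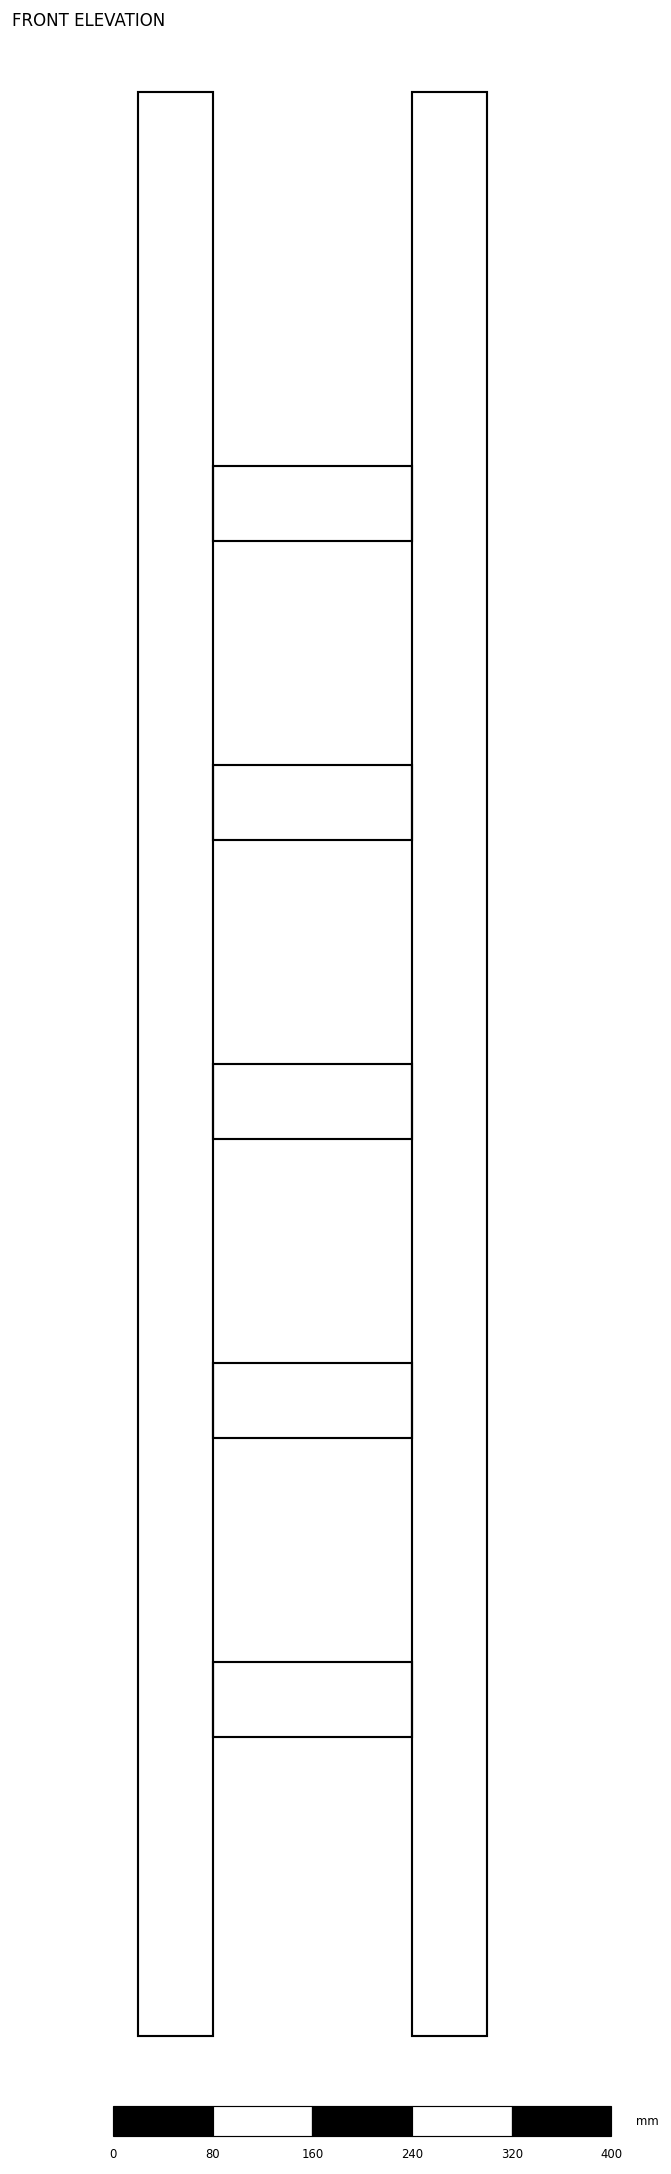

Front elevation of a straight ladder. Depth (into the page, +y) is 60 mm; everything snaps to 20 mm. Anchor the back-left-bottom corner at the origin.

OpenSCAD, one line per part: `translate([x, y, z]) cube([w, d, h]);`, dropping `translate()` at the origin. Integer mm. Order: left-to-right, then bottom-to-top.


cube([60, 60, 1560]);
translate([60, 0, 240]) cube([160, 60, 60]);
translate([60, 0, 480]) cube([160, 60, 60]);
translate([60, 0, 720]) cube([160, 60, 60]);
translate([60, 0, 960]) cube([160, 60, 60]);
translate([60, 0, 1200]) cube([160, 60, 60]);
translate([220, 0, 0]) cube([60, 60, 1560]);
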